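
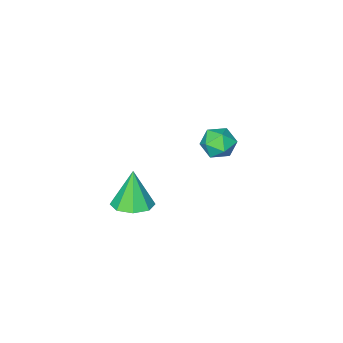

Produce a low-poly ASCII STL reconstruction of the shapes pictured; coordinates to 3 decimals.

solid 
facet normal 0.176 0.198 -0.964
outer loop
vertex 3.602 0.325 -2.877
vertex 2.995 -0.522 -3.162
vertex 2.807 0.526 -2.981
endloop
endfacet
facet normal 0.114 0.772 0.625
outer loop
vertex 3.602 0.325 -2.877
vertex 2.807 0.526 -2.981
vertex 2.625 -0.938 -1.138
endloop
endfacet
facet normal 0.176 0.198 -0.964
outer loop
vertex 2.807 0.526 -2.981
vertex 2.995 -0.522 -3.162
vertex 2.122 0.114 -3.191
endloop
endfacet
facet normal -0.555 0.677 0.483
outer loop
vertex 2.807 0.526 -2.981
vertex 2.122 0.114 -3.191
vertex 2.625 -0.938 -1.138
endloop
endfacet
facet normal 0.176 0.198 -0.964
outer loop
vertex 2.122 0.114 -3.191
vertex 2.995 -0.522 -3.162
vertex 1.948 -0.67 -3.384
endloop
endfacet
facet normal -0.944 0.135 0.301
outer loop
vertex 2.122 0.114 -3.191
vertex 1.948 -0.67 -3.384
vertex 2.625 -0.938 -1.138
endloop
endfacet
facet normal 0.176 0.198 -0.964
outer loop
vertex 1.948 -0.67 -3.384
vertex 2.995 -0.522 -3.162
vertex 2.387 -1.368 -3.447
endloop
endfacet
facet normal -0.824 -0.535 0.185
outer loop
vertex 1.948 -0.67 -3.384
vertex 2.387 -1.368 -3.447
vertex 2.625 -0.938 -1.138
endloop
endfacet
facet normal 0.175 0.199 -0.964
outer loop
vertex 2.387 -1.368 -3.447
vertex 2.995 -0.522 -3.162
vertex 3.182 -1.57 -3.344
endloop
endfacet
facet normal -0.266 -0.942 0.203
outer loop
vertex 2.387 -1.368 -3.447
vertex 3.182 -1.57 -3.344
vertex 2.625 -0.938 -1.138
endloop
endfacet
facet normal 0.176 0.199 -0.964
outer loop
vertex 3.182 -1.57 -3.344
vertex 2.995 -0.522 -3.162
vertex 3.867 -1.158 -3.134
endloop
endfacet
facet normal 0.404 -0.847 0.345
outer loop
vertex 3.182 -1.57 -3.344
vertex 3.867 -1.158 -3.134
vertex 2.625 -0.938 -1.138
endloop
endfacet
facet normal 0.176 0.198 -0.964
outer loop
vertex 3.867 -1.158 -3.134
vertex 2.995 -0.522 -3.162
vertex 4.041 -0.373 -2.941
endloop
endfacet
facet normal 0.793 -0.305 0.527
outer loop
vertex 3.867 -1.158 -3.134
vertex 4.041 -0.373 -2.941
vertex 2.625 -0.938 -1.138
endloop
endfacet
facet normal 0.175 0.199 -0.964
outer loop
vertex 4.041 -0.373 -2.941
vertex 2.995 -0.522 -3.162
vertex 3.602 0.325 -2.877
endloop
endfacet
facet normal 0.673 0.365 0.643
outer loop
vertex 4.041 -0.373 -2.941
vertex 3.602 0.325 -2.877
vertex 2.625 -0.938 -1.138
endloop
endfacet
facet normal -0.746 0.547 -0.380
outer loop
vertex -3.388 -1.029 -3.337
vertex -4.058 -1.74 -3.046
vertex -3.819 -0.976 -2.414
endloop
endfacet
facet normal -0.213 0.965 -0.155
outer loop
vertex -3.388 -1.029 -3.337
vertex -3.819 -0.976 -2.414
vertex -2.825 -0.775 -2.526
endloop
endfacet
facet normal 0.379 0.775 -0.506
outer loop
vertex -3.388 -1.029 -3.337
vertex -2.825 -0.775 -2.526
vertex -2.451 -1.415 -3.226
endloop
endfacet
facet normal 0.211 0.240 -0.947
outer loop
vertex -3.388 -1.029 -3.337
vertex -2.451 -1.415 -3.226
vertex -3.213 -2.011 -3.547
endloop
endfacet
facet normal -0.484 0.100 -0.870
outer loop
vertex -3.388 -1.029 -3.337
vertex -3.213 -2.011 -3.547
vertex -4.058 -1.74 -3.046
endloop
endfacet
facet normal -0.108 0.835 0.539
outer loop
vertex -2.825 -0.775 -2.526
vertex -3.819 -0.976 -2.414
vertex -3.147 -1.329 -1.733
endloop
endfacet
facet normal -0.972 0.159 0.176
outer loop
vertex -3.819 -0.976 -2.414
vertex -4.058 -1.74 -3.046
vertex -3.909 -1.925 -2.054
endloop
endfacet
facet normal -0.547 -0.565 -0.617
outer loop
vertex -4.058 -1.74 -3.046
vertex -3.213 -2.011 -3.547
vertex -3.535 -2.565 -2.754
endloop
endfacet
facet normal 0.577 -0.337 -0.744
outer loop
vertex -3.213 -2.011 -3.547
vertex -2.451 -1.415 -3.226
vertex -2.541 -2.364 -2.866
endloop
endfacet
facet normal 0.849 0.528 -0.029
outer loop
vertex -2.451 -1.415 -3.226
vertex -2.825 -0.775 -2.526
vertex -2.302 -1.6 -2.234
endloop
endfacet
facet normal -0.211 -0.240 0.947
outer loop
vertex -2.972 -2.311 -1.943
vertex -3.147 -1.329 -1.733
vertex -3.909 -1.925 -2.054
endloop
endfacet
facet normal -0.379 -0.775 0.506
outer loop
vertex -2.972 -2.311 -1.943
vertex -3.909 -1.925 -2.054
vertex -3.535 -2.565 -2.754
endloop
endfacet
facet normal 0.213 -0.965 0.155
outer loop
vertex -2.972 -2.311 -1.943
vertex -3.535 -2.565 -2.754
vertex -2.541 -2.364 -2.866
endloop
endfacet
facet normal 0.746 -0.547 0.380
outer loop
vertex -2.972 -2.311 -1.943
vertex -2.541 -2.364 -2.866
vertex -2.302 -1.6 -2.234
endloop
endfacet
facet normal 0.484 -0.100 0.870
outer loop
vertex -2.972 -2.311 -1.943
vertex -2.302 -1.6 -2.234
vertex -3.147 -1.329 -1.733
endloop
endfacet
facet normal -0.577 0.337 0.744
outer loop
vertex -3.909 -1.925 -2.054
vertex -3.147 -1.329 -1.733
vertex -3.819 -0.976 -2.414
endloop
endfacet
facet normal -0.849 -0.528 0.029
outer loop
vertex -3.535 -2.565 -2.754
vertex -3.909 -1.925 -2.054
vertex -4.058 -1.74 -3.046
endloop
endfacet
facet normal 0.108 -0.835 -0.539
outer loop
vertex -2.541 -2.364 -2.866
vertex -3.535 -2.565 -2.754
vertex -3.213 -2.011 -3.547
endloop
endfacet
facet normal 0.972 -0.159 -0.176
outer loop
vertex -2.302 -1.6 -2.234
vertex -2.541 -2.364 -2.866
vertex -2.451 -1.415 -3.226
endloop
endfacet
facet normal 0.547 0.565 0.617
outer loop
vertex -3.147 -1.329 -1.733
vertex -2.302 -1.6 -2.234
vertex -2.825 -0.775 -2.526
endloop
endfacet

endsolid


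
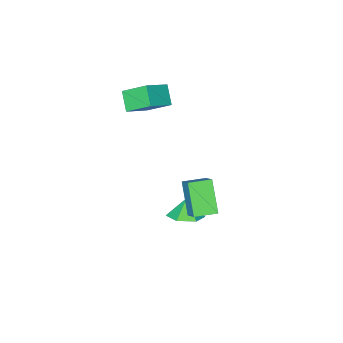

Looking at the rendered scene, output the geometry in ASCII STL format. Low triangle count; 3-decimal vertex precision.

solid 
facet normal 0.356 0.357 -0.864
outer loop
vertex 1.759 0.139 -3.092
vertex 1.0 -0.13 -3.516
vertex 1.047 0.703 -3.152
endloop
endfacet
facet normal 0.184 0.331 0.925
outer loop
vertex 1.759 0.139 -3.092
vertex 1.047 0.703 -3.152
vertex 0.64 -0.49 -2.644
endloop
endfacet
facet normal 0.357 0.357 -0.863
outer loop
vertex 1.047 0.703 -3.152
vertex 1.0 -0.13 -3.516
vertex 0.288 0.434 -3.577
endloop
endfacet
facet normal -0.552 0.479 0.683
outer loop
vertex 1.047 0.703 -3.152
vertex 0.288 0.434 -3.577
vertex 0.64 -0.49 -2.644
endloop
endfacet
facet normal 0.356 0.356 -0.864
outer loop
vertex 0.288 0.434 -3.577
vertex 1.0 -0.13 -3.516
vertex 0.241 -0.399 -3.94
endloop
endfacet
facet normal -0.955 -0.072 0.289
outer loop
vertex 0.288 0.434 -3.577
vertex 0.241 -0.399 -3.94
vertex 0.64 -0.49 -2.644
endloop
endfacet
facet normal 0.356 0.357 -0.864
outer loop
vertex 0.241 -0.399 -3.94
vertex 1.0 -0.13 -3.516
vertex 0.953 -0.963 -3.88
endloop
endfacet
facet normal -0.622 -0.771 0.137
outer loop
vertex 0.241 -0.399 -3.94
vertex 0.953 -0.963 -3.88
vertex 0.64 -0.49 -2.644
endloop
endfacet
facet normal 0.356 0.357 -0.863
outer loop
vertex 0.953 -0.963 -3.88
vertex 1.0 -0.13 -3.516
vertex 1.712 -0.693 -3.455
endloop
endfacet
facet normal 0.114 -0.918 0.380
outer loop
vertex 0.953 -0.963 -3.88
vertex 1.712 -0.693 -3.455
vertex 0.64 -0.49 -2.644
endloop
endfacet
facet normal 0.356 0.357 -0.864
outer loop
vertex 1.712 -0.693 -3.455
vertex 1.0 -0.13 -3.516
vertex 1.759 0.139 -3.092
endloop
endfacet
facet normal 0.516 -0.367 0.774
outer loop
vertex 1.712 -0.693 -3.455
vertex 1.759 0.139 -3.092
vertex 0.64 -0.49 -2.644
endloop
endfacet
facet normal -0.853 -0.039 -0.521
outer loop
vertex -0.062 -4.578 2.016
vertex -0.656 -3.513 2.908
vertex 0.323 -3.784 1.326
endloop
endfacet
facet normal 0.393 -0.704 -0.591
outer loop
vertex 1.576 -3.727 2.092
vertex -0.062 -4.578 2.016
vertex 0.323 -3.784 1.326
endloop
endfacet
facet normal -0.853 -0.039 -0.521
outer loop
vertex 0.323 -3.784 1.326
vertex -0.656 -3.513 2.908
vertex -0.271 -2.72 2.218
endloop
endfacet
facet normal 0.344 0.709 -0.616
outer loop
vertex -0.271 -2.72 2.218
vertex 1.576 -3.727 2.092
vertex 0.323 -3.784 1.326
endloop
endfacet
facet normal -0.344 -0.708 0.616
outer loop
vertex -0.062 -4.578 2.016
vertex 0.597 -3.456 3.674
vertex -0.656 -3.513 2.908
endloop
endfacet
facet normal 0.394 -0.705 -0.590
outer loop
vertex 1.191 -4.52 2.782
vertex -0.062 -4.578 2.016
vertex 1.576 -3.727 2.092
endloop
endfacet
facet normal -0.344 -0.709 0.616
outer loop
vertex 1.191 -4.52 2.782
vertex 0.597 -3.456 3.674
vertex -0.062 -4.578 2.016
endloop
endfacet
facet normal -0.393 0.705 0.591
outer loop
vertex -0.656 -3.513 2.908
vertex 0.597 -3.456 3.674
vertex -0.271 -2.72 2.218
endloop
endfacet
facet normal 0.344 0.708 -0.616
outer loop
vertex 0.982 -2.662 2.984
vertex 1.576 -3.727 2.092
vertex -0.271 -2.72 2.218
endloop
endfacet
facet normal -0.394 0.704 0.591
outer loop
vertex -0.271 -2.72 2.218
vertex 0.597 -3.456 3.674
vertex 0.982 -2.662 2.984
endloop
endfacet
facet normal 0.853 0.039 0.521
outer loop
vertex 0.982 -2.662 2.984
vertex 1.191 -4.52 2.782
vertex 1.576 -3.727 2.092
endloop
endfacet
facet normal 0.853 0.039 0.521
outer loop
vertex 0.597 -3.456 3.674
vertex 1.191 -4.52 2.782
vertex 0.982 -2.662 2.984
endloop
endfacet
facet normal -0.906 0.423 -0.027
outer loop
vertex 0.772 0.995 0.37
vertex 1.158 1.884 1.338
vertex 1.326 2.101 -0.868
endloop
endfacet
facet normal -0.282 -0.649 -0.706
outer loop
vertex 2.322 1.636 -0.838
vertex 0.772 0.995 0.37
vertex 1.326 2.101 -0.868
endloop
endfacet
facet normal -0.906 0.423 -0.027
outer loop
vertex 1.326 2.101 -0.868
vertex 1.158 1.884 1.338
vertex 1.712 2.991 0.1
endloop
endfacet
facet normal 0.316 0.632 -0.707
outer loop
vertex 1.712 2.991 0.1
vertex 2.322 1.636 -0.838
vertex 1.326 2.101 -0.868
endloop
endfacet
facet normal -0.317 -0.632 0.707
outer loop
vertex 0.772 0.995 0.37
vertex 2.154 1.419 1.368
vertex 1.158 1.884 1.338
endloop
endfacet
facet normal -0.282 -0.649 -0.707
outer loop
vertex 1.768 0.529 0.4
vertex 0.772 0.995 0.37
vertex 2.322 1.636 -0.838
endloop
endfacet
facet normal -0.317 -0.632 0.707
outer loop
vertex 1.768 0.529 0.4
vertex 2.154 1.419 1.368
vertex 0.772 0.995 0.37
endloop
endfacet
facet normal 0.282 0.649 0.707
outer loop
vertex 1.158 1.884 1.338
vertex 2.154 1.419 1.368
vertex 1.712 2.991 0.1
endloop
endfacet
facet normal 0.317 0.632 -0.707
outer loop
vertex 2.708 2.525 0.13
vertex 2.322 1.636 -0.838
vertex 1.712 2.991 0.1
endloop
endfacet
facet normal 0.282 0.649 0.706
outer loop
vertex 1.712 2.991 0.1
vertex 2.154 1.419 1.368
vertex 2.708 2.525 0.13
endloop
endfacet
facet normal 0.906 -0.423 0.027
outer loop
vertex 2.708 2.525 0.13
vertex 1.768 0.529 0.4
vertex 2.322 1.636 -0.838
endloop
endfacet
facet normal 0.906 -0.423 0.028
outer loop
vertex 2.154 1.419 1.368
vertex 1.768 0.529 0.4
vertex 2.708 2.525 0.13
endloop
endfacet

endsolid


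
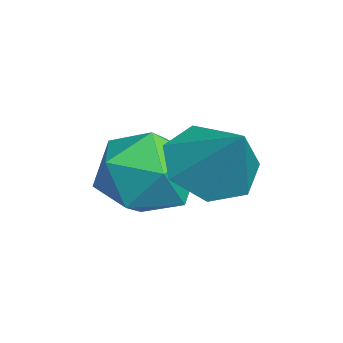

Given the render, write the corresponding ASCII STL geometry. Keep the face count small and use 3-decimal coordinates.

solid 
facet normal -0.608 -0.340 -0.717
outer loop
vertex -0.534 -1.453 2.25
vertex -1.179 -0.585 2.386
vertex -0.326 -0.7 1.717
endloop
endfacet
facet normal 0.963 -0.269 -0.004
outer loop
vertex -0.534 -1.453 2.25
vertex -0.326 -0.7 1.717
vertex -0.121 0.005 3.634
endloop
endfacet
facet normal -0.608 -0.339 -0.717
outer loop
vertex -0.326 -0.7 1.717
vertex -1.179 -0.585 2.386
vertex -0.76 0.14 1.688
endloop
endfacet
facet normal 0.863 0.437 -0.253
outer loop
vertex -0.326 -0.7 1.717
vertex -0.76 0.14 1.688
vertex -0.121 0.005 3.634
endloop
endfacet
facet normal -0.608 -0.340 -0.718
outer loop
vertex -0.76 0.14 1.688
vertex -1.179 -0.585 2.386
vertex -1.51 0.434 2.184
endloop
endfacet
facet normal 0.338 0.940 -0.046
outer loop
vertex -0.76 0.14 1.688
vertex -1.51 0.434 2.184
vertex -0.121 0.005 3.634
endloop
endfacet
facet normal -0.608 -0.340 -0.718
outer loop
vertex -1.51 0.434 2.184
vertex -1.179 -0.585 2.386
vertex -2.01 -0.04 2.832
endloop
endfacet
facet normal -0.217 0.860 0.462
outer loop
vertex -1.51 0.434 2.184
vertex -2.01 -0.04 2.832
vertex -0.121 0.005 3.634
endloop
endfacet
facet normal -0.608 -0.339 -0.718
outer loop
vertex -2.01 -0.04 2.832
vertex -1.179 -0.585 2.386
vertex -1.885 -0.924 3.144
endloop
endfacet
facet normal -0.383 0.259 0.887
outer loop
vertex -2.01 -0.04 2.832
vertex -1.885 -0.924 3.144
vertex -0.121 0.005 3.634
endloop
endfacet
facet normal -0.608 -0.339 -0.718
outer loop
vertex -1.885 -0.924 3.144
vertex -1.179 -0.585 2.386
vertex -1.228 -1.553 2.885
endloop
endfacet
facet normal -0.036 -0.412 0.910
outer loop
vertex -1.885 -0.924 3.144
vertex -1.228 -1.553 2.885
vertex -0.121 0.005 3.634
endloop
endfacet
facet normal -0.608 -0.339 -0.718
outer loop
vertex -1.228 -1.553 2.885
vertex -1.179 -0.585 2.386
vertex -0.534 -1.453 2.25
endloop
endfacet
facet normal 0.563 -0.647 0.514
outer loop
vertex -1.228 -1.553 2.885
vertex -0.534 -1.453 2.25
vertex -0.121 0.005 3.634
endloop
endfacet
facet normal -0.925 0.331 -0.187
outer loop
vertex -2.443 -1.045 1.225
vertex -2.886 -2.207 1.357
vertex -2.815 -1.449 2.349
endloop
endfacet
facet normal -0.531 0.838 0.125
outer loop
vertex -2.443 -1.045 1.225
vertex -2.815 -1.449 2.349
vertex -1.769 -0.77 2.243
endloop
endfacet
facet normal 0.040 0.958 -0.285
outer loop
vertex -2.443 -1.045 1.225
vertex -1.769 -0.77 2.243
vertex -1.194 -1.109 1.184
endloop
endfacet
facet normal -0.001 0.525 -0.851
outer loop
vertex -2.443 -1.045 1.225
vertex -1.194 -1.109 1.184
vertex -1.885 -1.997 0.637
endloop
endfacet
facet normal -0.597 0.138 -0.790
outer loop
vertex -2.443 -1.045 1.225
vertex -1.885 -1.997 0.637
vertex -2.886 -2.207 1.357
endloop
endfacet
facet normal -0.303 0.584 0.753
outer loop
vertex -1.769 -0.77 2.243
vertex -2.815 -1.449 2.349
vertex -1.795 -1.763 3.003
endloop
endfacet
facet normal -0.940 -0.235 0.247
outer loop
vertex -2.815 -1.449 2.349
vertex -2.886 -2.207 1.357
vertex -2.486 -2.651 2.456
endloop
endfacet
facet normal -0.410 -0.548 -0.730
outer loop
vertex -2.886 -2.207 1.357
vertex -1.885 -1.997 0.637
vertex -1.911 -2.99 1.397
endloop
endfacet
facet normal 0.555 0.078 -0.828
outer loop
vertex -1.885 -1.997 0.637
vertex -1.194 -1.109 1.184
vertex -0.865 -2.311 1.291
endloop
endfacet
facet normal 0.622 0.778 0.088
outer loop
vertex -1.194 -1.109 1.184
vertex -1.769 -0.77 2.243
vertex -0.794 -1.553 2.283
endloop
endfacet
facet normal 0.001 -0.525 0.851
outer loop
vertex -1.237 -2.715 2.415
vertex -1.795 -1.763 3.003
vertex -2.486 -2.651 2.456
endloop
endfacet
facet normal -0.040 -0.958 0.285
outer loop
vertex -1.237 -2.715 2.415
vertex -2.486 -2.651 2.456
vertex -1.911 -2.99 1.397
endloop
endfacet
facet normal 0.531 -0.838 -0.125
outer loop
vertex -1.237 -2.715 2.415
vertex -1.911 -2.99 1.397
vertex -0.865 -2.311 1.291
endloop
endfacet
facet normal 0.925 -0.331 0.187
outer loop
vertex -1.237 -2.715 2.415
vertex -0.865 -2.311 1.291
vertex -0.794 -1.553 2.283
endloop
endfacet
facet normal 0.597 -0.138 0.790
outer loop
vertex -1.237 -2.715 2.415
vertex -0.794 -1.553 2.283
vertex -1.795 -1.763 3.003
endloop
endfacet
facet normal -0.555 -0.078 0.828
outer loop
vertex -2.486 -2.651 2.456
vertex -1.795 -1.763 3.003
vertex -2.815 -1.449 2.349
endloop
endfacet
facet normal -0.622 -0.778 -0.088
outer loop
vertex -1.911 -2.99 1.397
vertex -2.486 -2.651 2.456
vertex -2.886 -2.207 1.357
endloop
endfacet
facet normal 0.303 -0.584 -0.753
outer loop
vertex -0.865 -2.311 1.291
vertex -1.911 -2.99 1.397
vertex -1.885 -1.997 0.637
endloop
endfacet
facet normal 0.940 0.235 -0.247
outer loop
vertex -0.794 -1.553 2.283
vertex -0.865 -2.311 1.291
vertex -1.194 -1.109 1.184
endloop
endfacet
facet normal 0.410 0.548 0.730
outer loop
vertex -1.795 -1.763 3.003
vertex -0.794 -1.553 2.283
vertex -1.769 -0.77 2.243
endloop
endfacet

endsolid


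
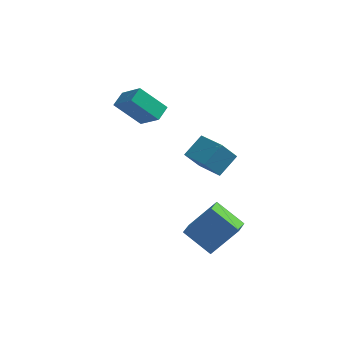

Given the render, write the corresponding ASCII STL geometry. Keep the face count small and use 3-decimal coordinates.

solid 
facet normal -0.683 0.687 -0.248
outer loop
vertex -0.237 0.881 1.644
vertex 0.458 1.855 2.426
vertex 0.466 1.207 0.612
endloop
endfacet
facet normal -0.486 -0.682 -0.547
outer loop
vertex 1.682 -0.015 1.054
vertex -0.237 0.881 1.644
vertex 0.466 1.207 0.612
endloop
endfacet
facet normal -0.684 0.686 -0.248
outer loop
vertex 0.466 1.207 0.612
vertex 0.458 1.855 2.426
vertex 1.161 2.182 1.394
endloop
endfacet
facet normal 0.545 0.253 -0.800
outer loop
vertex 1.161 2.182 1.394
vertex 1.682 -0.015 1.054
vertex 0.466 1.207 0.612
endloop
endfacet
facet normal -0.545 -0.253 0.799
outer loop
vertex -0.237 0.881 1.644
vertex 1.674 0.633 2.868
vertex 0.458 1.855 2.426
endloop
endfacet
facet normal -0.486 -0.681 -0.547
outer loop
vertex 0.979 -0.342 2.086
vertex -0.237 0.881 1.644
vertex 1.682 -0.015 1.054
endloop
endfacet
facet normal -0.545 -0.253 0.799
outer loop
vertex 0.979 -0.342 2.086
vertex 1.674 0.633 2.868
vertex -0.237 0.881 1.644
endloop
endfacet
facet normal 0.486 0.682 0.547
outer loop
vertex 0.458 1.855 2.426
vertex 1.674 0.633 2.868
vertex 1.161 2.182 1.394
endloop
endfacet
facet normal 0.545 0.253 -0.799
outer loop
vertex 2.377 0.959 1.836
vertex 1.682 -0.015 1.054
vertex 1.161 2.182 1.394
endloop
endfacet
facet normal 0.487 0.681 0.547
outer loop
vertex 1.161 2.182 1.394
vertex 1.674 0.633 2.868
vertex 2.377 0.959 1.836
endloop
endfacet
facet normal 0.683 -0.687 0.248
outer loop
vertex 2.377 0.959 1.836
vertex 0.979 -0.342 2.086
vertex 1.682 -0.015 1.054
endloop
endfacet
facet normal 0.683 -0.686 0.249
outer loop
vertex 1.674 0.633 2.868
vertex 0.979 -0.342 2.086
vertex 2.377 0.959 1.836
endloop
endfacet
facet normal -0.610 -0.214 -0.763
outer loop
vertex 1.967 -4.554 -0.88
vertex 0.559 -4.051 0.104
vertex 2.073 -3.535 -1.251
endloop
endfacet
facet normal 0.787 -0.282 -0.549
outer loop
vertex 3.341 -3.089 0.336
vertex 1.967 -4.554 -0.88
vertex 2.073 -3.535 -1.251
endloop
endfacet
facet normal -0.610 -0.215 -0.763
outer loop
vertex 2.073 -3.535 -1.251
vertex 0.559 -4.051 0.104
vertex 0.664 -3.032 -0.267
endloop
endfacet
facet normal 0.097 0.935 -0.340
outer loop
vertex 0.664 -3.032 -0.267
vertex 3.341 -3.089 0.336
vertex 2.073 -3.535 -1.251
endloop
endfacet
facet normal -0.097 -0.935 0.340
outer loop
vertex 1.967 -4.554 -0.88
vertex 1.827 -3.605 1.691
vertex 0.559 -4.051 0.104
endloop
endfacet
facet normal 0.786 -0.281 -0.550
outer loop
vertex 3.236 -4.108 0.707
vertex 1.967 -4.554 -0.88
vertex 3.341 -3.089 0.336
endloop
endfacet
facet normal -0.096 -0.935 0.340
outer loop
vertex 3.236 -4.108 0.707
vertex 1.827 -3.605 1.691
vertex 1.967 -4.554 -0.88
endloop
endfacet
facet normal -0.787 0.281 0.550
outer loop
vertex 0.559 -4.051 0.104
vertex 1.827 -3.605 1.691
vertex 0.664 -3.032 -0.267
endloop
endfacet
facet normal 0.097 0.935 -0.340
outer loop
vertex 1.933 -2.586 1.32
vertex 3.341 -3.089 0.336
vertex 0.664 -3.032 -0.267
endloop
endfacet
facet normal -0.786 0.282 0.550
outer loop
vertex 0.664 -3.032 -0.267
vertex 1.827 -3.605 1.691
vertex 1.933 -2.586 1.32
endloop
endfacet
facet normal 0.610 0.215 0.763
outer loop
vertex 1.933 -2.586 1.32
vertex 3.236 -4.108 0.707
vertex 3.341 -3.089 0.336
endloop
endfacet
facet normal 0.610 0.214 0.763
outer loop
vertex 1.827 -3.605 1.691
vertex 3.236 -4.108 0.707
vertex 1.933 -2.586 1.32
endloop
endfacet
facet normal -0.623 0.449 -0.641
outer loop
vertex -4.154 2.722 3.453
vertex -3.873 3.571 3.774
vertex -2.778 2.76 2.144
endloop
endfacet
facet normal -0.296 -0.894 -0.337
outer loop
vertex -1.707 1.989 3.246
vertex -4.154 2.722 3.453
vertex -2.778 2.76 2.144
endloop
endfacet
facet normal -0.623 0.448 -0.641
outer loop
vertex -2.778 2.76 2.144
vertex -3.873 3.571 3.774
vertex -2.497 3.609 2.464
endloop
endfacet
facet normal 0.724 0.020 -0.689
outer loop
vertex -2.497 3.609 2.464
vertex -1.707 1.989 3.246
vertex -2.778 2.76 2.144
endloop
endfacet
facet normal -0.724 -0.021 0.689
outer loop
vertex -4.154 2.722 3.453
vertex -2.802 2.8 4.876
vertex -3.873 3.571 3.774
endloop
endfacet
facet normal -0.296 -0.894 -0.337
outer loop
vertex -3.083 1.951 4.556
vertex -4.154 2.722 3.453
vertex -1.707 1.989 3.246
endloop
endfacet
facet normal -0.724 -0.020 0.689
outer loop
vertex -3.083 1.951 4.556
vertex -2.802 2.8 4.876
vertex -4.154 2.722 3.453
endloop
endfacet
facet normal 0.296 0.894 0.337
outer loop
vertex -3.873 3.571 3.774
vertex -2.802 2.8 4.876
vertex -2.497 3.609 2.464
endloop
endfacet
facet normal 0.724 0.021 -0.689
outer loop
vertex -1.426 2.838 3.567
vertex -1.707 1.989 3.246
vertex -2.497 3.609 2.464
endloop
endfacet
facet normal 0.296 0.894 0.337
outer loop
vertex -2.497 3.609 2.464
vertex -2.802 2.8 4.876
vertex -1.426 2.838 3.567
endloop
endfacet
facet normal 0.623 -0.449 0.641
outer loop
vertex -1.426 2.838 3.567
vertex -3.083 1.951 4.556
vertex -1.707 1.989 3.246
endloop
endfacet
facet normal 0.623 -0.448 0.642
outer loop
vertex -2.802 2.8 4.876
vertex -3.083 1.951 4.556
vertex -1.426 2.838 3.567
endloop
endfacet

endsolid


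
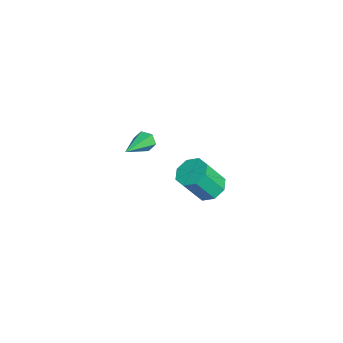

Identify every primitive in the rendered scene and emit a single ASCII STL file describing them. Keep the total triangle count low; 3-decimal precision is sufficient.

solid 
facet normal -0.754 0.515 -0.407
outer loop
vertex 0.47 -1.339 2.906
vertex 0.143 -1.461 3.357
vertex 0.465 -0.99 3.357
endloop
endfacet
facet normal 0.808 0.470 -0.355
outer loop
vertex 0.47 -1.339 2.906
vertex 0.465 -0.99 3.357
vertex 1.777 -2.579 4.243
endloop
endfacet
facet normal -0.753 0.515 -0.409
outer loop
vertex 0.465 -0.99 3.357
vertex 0.143 -1.461 3.357
vertex 0.137 -1.112 3.808
endloop
endfacet
facet normal 0.479 0.695 0.536
outer loop
vertex 0.465 -0.99 3.357
vertex 0.137 -1.112 3.808
vertex 1.777 -2.579 4.243
endloop
endfacet
facet normal -0.753 0.516 -0.409
outer loop
vertex 0.137 -1.112 3.808
vertex 0.143 -1.461 3.357
vertex -0.185 -1.582 3.808
endloop
endfacet
facet normal -0.161 0.110 0.981
outer loop
vertex 0.137 -1.112 3.808
vertex -0.185 -1.582 3.808
vertex 1.777 -2.579 4.243
endloop
endfacet
facet normal -0.753 0.516 -0.409
outer loop
vertex -0.185 -1.582 3.808
vertex 0.143 -1.461 3.357
vertex -0.179 -1.931 3.357
endloop
endfacet
facet normal -0.474 -0.699 0.535
outer loop
vertex -0.185 -1.582 3.808
vertex -0.179 -1.931 3.357
vertex 1.777 -2.579 4.243
endloop
endfacet
facet normal -0.753 0.516 -0.408
outer loop
vertex -0.179 -1.931 3.357
vertex 0.143 -1.461 3.357
vertex 0.148 -1.81 2.907
endloop
endfacet
facet normal -0.146 -0.924 -0.354
outer loop
vertex -0.179 -1.931 3.357
vertex 0.148 -1.81 2.907
vertex 1.777 -2.579 4.243
endloop
endfacet
facet normal -0.754 0.515 -0.408
outer loop
vertex 0.148 -1.81 2.907
vertex 0.143 -1.461 3.357
vertex 0.47 -1.339 2.906
endloop
endfacet
facet normal 0.495 -0.340 -0.799
outer loop
vertex 0.148 -1.81 2.907
vertex 0.47 -1.339 2.906
vertex 1.777 -2.579 4.243
endloop
endfacet
facet normal -0.135 0.514 -0.847
outer loop
vertex -1.815 1.612 -3.66
vertex -2.469 2.101 -3.259
vertex -1.568 2.185 -3.352
endloop
endfacet
facet normal 0.925 -0.241 -0.294
outer loop
vertex -1.815 1.612 -3.66
vertex -1.568 2.185 -3.352
vertex -1.558 0.629 -2.043
endloop
endfacet
facet normal 0.925 -0.242 -0.294
outer loop
vertex -1.558 0.629 -2.043
vertex -1.568 2.185 -3.352
vertex -1.31 1.202 -1.734
endloop
endfacet
facet normal 0.135 -0.515 0.847
outer loop
vertex -1.558 0.629 -2.043
vertex -1.31 1.202 -1.734
vertex -2.211 1.119 -1.641
endloop
endfacet
facet normal -0.135 0.514 -0.847
outer loop
vertex -1.568 2.185 -3.352
vertex -2.469 2.101 -3.259
vertex -1.848 2.709 -2.989
endloop
endfacet
facet normal 0.906 0.411 0.105
outer loop
vertex -1.568 2.185 -3.352
vertex -1.848 2.709 -2.989
vertex -1.31 1.202 -1.734
endloop
endfacet
facet normal 0.906 0.411 0.105
outer loop
vertex -1.31 1.202 -1.734
vertex -1.848 2.709 -2.989
vertex -1.59 1.727 -1.371
endloop
endfacet
facet normal 0.135 -0.514 0.847
outer loop
vertex -1.31 1.202 -1.734
vertex -1.59 1.727 -1.371
vertex -2.211 1.119 -1.641
endloop
endfacet
facet normal -0.135 0.514 -0.847
outer loop
vertex -1.848 2.709 -2.989
vertex -2.469 2.101 -3.259
vertex -2.492 2.877 -2.784
endloop
endfacet
facet normal 0.356 0.823 0.443
outer loop
vertex -1.848 2.709 -2.989
vertex -2.492 2.877 -2.784
vertex -1.59 1.727 -1.371
endloop
endfacet
facet normal 0.356 0.823 0.443
outer loop
vertex -1.59 1.727 -1.371
vertex -2.492 2.877 -2.784
vertex -2.234 1.895 -1.166
endloop
endfacet
facet normal 0.135 -0.514 0.847
outer loop
vertex -1.59 1.727 -1.371
vertex -2.234 1.895 -1.166
vertex -2.211 1.119 -1.641
endloop
endfacet
facet normal -0.135 0.514 -0.847
outer loop
vertex -2.492 2.877 -2.784
vertex -2.469 2.101 -3.259
vertex -3.122 2.591 -2.857
endloop
endfacet
facet normal -0.402 0.753 0.521
outer loop
vertex -2.492 2.877 -2.784
vertex -3.122 2.591 -2.857
vertex -2.234 1.895 -1.166
endloop
endfacet
facet normal -0.403 0.752 0.521
outer loop
vertex -2.234 1.895 -1.166
vertex -3.122 2.591 -2.857
vertex -2.865 1.608 -1.24
endloop
endfacet
facet normal 0.135 -0.514 0.847
outer loop
vertex -2.234 1.895 -1.166
vertex -2.865 1.608 -1.24
vertex -2.211 1.119 -1.641
endloop
endfacet
facet normal -0.135 0.515 -0.847
outer loop
vertex -3.122 2.591 -2.857
vertex -2.469 2.101 -3.259
vertex -3.37 2.018 -3.166
endloop
endfacet
facet normal -0.925 0.242 0.294
outer loop
vertex -3.122 2.591 -2.857
vertex -3.37 2.018 -3.166
vertex -2.865 1.608 -1.24
endloop
endfacet
facet normal -0.925 0.241 0.294
outer loop
vertex -2.865 1.608 -1.24
vertex -3.37 2.018 -3.166
vertex -3.112 1.035 -1.548
endloop
endfacet
facet normal 0.135 -0.514 0.847
outer loop
vertex -2.865 1.608 -1.24
vertex -3.112 1.035 -1.548
vertex -2.211 1.119 -1.641
endloop
endfacet
facet normal -0.135 0.514 -0.847
outer loop
vertex -3.37 2.018 -3.166
vertex -2.469 2.101 -3.259
vertex -3.09 1.493 -3.529
endloop
endfacet
facet normal -0.906 -0.411 -0.105
outer loop
vertex -3.37 2.018 -3.166
vertex -3.09 1.493 -3.529
vertex -3.112 1.035 -1.548
endloop
endfacet
facet normal -0.906 -0.411 -0.105
outer loop
vertex -3.112 1.035 -1.548
vertex -3.09 1.493 -3.529
vertex -2.832 0.511 -1.911
endloop
endfacet
facet normal 0.135 -0.514 0.847
outer loop
vertex -3.112 1.035 -1.548
vertex -2.832 0.511 -1.911
vertex -2.211 1.119 -1.641
endloop
endfacet
facet normal -0.135 0.514 -0.847
outer loop
vertex -3.09 1.493 -3.529
vertex -2.469 2.101 -3.259
vertex -2.446 1.325 -3.734
endloop
endfacet
facet normal -0.356 -0.823 -0.443
outer loop
vertex -3.09 1.493 -3.529
vertex -2.446 1.325 -3.734
vertex -2.832 0.511 -1.911
endloop
endfacet
facet normal -0.356 -0.823 -0.443
outer loop
vertex -2.832 0.511 -1.911
vertex -2.446 1.325 -3.734
vertex -2.188 0.343 -2.116
endloop
endfacet
facet normal 0.135 -0.514 0.847
outer loop
vertex -2.832 0.511 -1.911
vertex -2.188 0.343 -2.116
vertex -2.211 1.119 -1.641
endloop
endfacet
facet normal -0.135 0.514 -0.847
outer loop
vertex -2.446 1.325 -3.734
vertex -2.469 2.101 -3.259
vertex -1.815 1.612 -3.66
endloop
endfacet
facet normal 0.403 -0.752 -0.521
outer loop
vertex -2.446 1.325 -3.734
vertex -1.815 1.612 -3.66
vertex -2.188 0.343 -2.116
endloop
endfacet
facet normal 0.402 -0.753 -0.521
outer loop
vertex -2.188 0.343 -2.116
vertex -1.815 1.612 -3.66
vertex -1.558 0.629 -2.043
endloop
endfacet
facet normal 0.135 -0.514 0.847
outer loop
vertex -2.188 0.343 -2.116
vertex -1.558 0.629 -2.043
vertex -2.211 1.119 -1.641
endloop
endfacet

endsolid


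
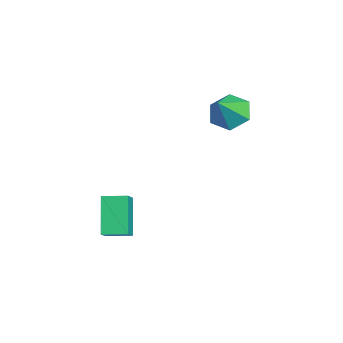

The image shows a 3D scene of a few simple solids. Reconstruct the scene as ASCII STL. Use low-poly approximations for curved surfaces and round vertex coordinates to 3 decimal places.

solid 
facet normal -0.623 0.088 0.777
outer loop
vertex 3.044 -2.362 -1.718
vertex 3.294 -1.263 -1.642
vertex 1.791 -2.006 -2.763
endloop
endfacet
facet normal -0.221 -0.973 -0.067
outer loop
vertex 3.006 -2.177 -4.278
vertex 3.044 -2.362 -1.718
vertex 1.791 -2.006 -2.763
endloop
endfacet
facet normal -0.623 0.088 0.777
outer loop
vertex 1.791 -2.006 -2.763
vertex 3.294 -1.263 -1.642
vertex 2.041 -0.906 -2.687
endloop
endfacet
facet normal -0.750 0.214 -0.626
outer loop
vertex 2.041 -0.906 -2.687
vertex 3.006 -2.177 -4.278
vertex 1.791 -2.006 -2.763
endloop
endfacet
facet normal 0.750 -0.214 0.626
outer loop
vertex 3.044 -2.362 -1.718
vertex 4.509 -1.434 -3.157
vertex 3.294 -1.263 -1.642
endloop
endfacet
facet normal -0.221 -0.973 -0.067
outer loop
vertex 4.259 -2.534 -3.233
vertex 3.044 -2.362 -1.718
vertex 3.006 -2.177 -4.278
endloop
endfacet
facet normal 0.750 -0.214 0.626
outer loop
vertex 4.259 -2.534 -3.233
vertex 4.509 -1.434 -3.157
vertex 3.044 -2.362 -1.718
endloop
endfacet
facet normal 0.221 0.973 0.067
outer loop
vertex 3.294 -1.263 -1.642
vertex 4.509 -1.434 -3.157
vertex 2.041 -0.906 -2.687
endloop
endfacet
facet normal -0.750 0.214 -0.626
outer loop
vertex 3.256 -1.078 -4.202
vertex 3.006 -2.177 -4.278
vertex 2.041 -0.906 -2.687
endloop
endfacet
facet normal 0.221 0.973 0.067
outer loop
vertex 2.041 -0.906 -2.687
vertex 4.509 -1.434 -3.157
vertex 3.256 -1.078 -4.202
endloop
endfacet
facet normal 0.623 -0.088 -0.777
outer loop
vertex 3.256 -1.078 -4.202
vertex 4.259 -2.534 -3.233
vertex 3.006 -2.177 -4.278
endloop
endfacet
facet normal 0.623 -0.088 -0.777
outer loop
vertex 4.509 -1.434 -3.157
vertex 4.259 -2.534 -3.233
vertex 3.256 -1.078 -4.202
endloop
endfacet
facet normal -0.544 0.418 -0.727
outer loop
vertex 0.254 3.565 -0.067
vertex -0.519 3.694 0.586
vertex 0.185 4.424 0.479
endloop
endfacet
facet normal 0.993 0.107 -0.043
outer loop
vertex 0.254 3.565 -0.067
vertex 0.185 4.424 0.479
vertex 0.399 2.986 1.814
endloop
endfacet
facet normal -0.544 0.418 -0.727
outer loop
vertex 0.185 4.424 0.479
vertex -0.519 3.694 0.586
vertex -0.588 4.553 1.132
endloop
endfacet
facet normal 0.571 0.602 0.557
outer loop
vertex 0.185 4.424 0.479
vertex -0.588 4.553 1.132
vertex 0.399 2.986 1.814
endloop
endfacet
facet normal -0.543 0.419 -0.728
outer loop
vertex -0.588 4.553 1.132
vertex -0.519 3.694 0.586
vertex -1.293 3.823 1.238
endloop
endfacet
facet normal -0.171 0.301 0.938
outer loop
vertex -0.588 4.553 1.132
vertex -1.293 3.823 1.238
vertex 0.399 2.986 1.814
endloop
endfacet
facet normal -0.543 0.419 -0.728
outer loop
vertex -1.293 3.823 1.238
vertex -0.519 3.694 0.586
vertex -1.224 2.964 0.692
endloop
endfacet
facet normal -0.489 -0.495 0.718
outer loop
vertex -1.293 3.823 1.238
vertex -1.224 2.964 0.692
vertex 0.399 2.986 1.814
endloop
endfacet
facet normal -0.544 0.420 -0.727
outer loop
vertex -1.224 2.964 0.692
vertex -0.519 3.694 0.586
vertex -0.451 2.835 0.039
endloop
endfacet
facet normal -0.067 -0.991 0.116
outer loop
vertex -1.224 2.964 0.692
vertex -0.451 2.835 0.039
vertex 0.399 2.986 1.814
endloop
endfacet
facet normal -0.544 0.420 -0.727
outer loop
vertex -0.451 2.835 0.039
vertex -0.519 3.694 0.586
vertex 0.254 3.565 -0.067
endloop
endfacet
facet normal 0.674 -0.690 -0.264
outer loop
vertex -0.451 2.835 0.039
vertex 0.254 3.565 -0.067
vertex 0.399 2.986 1.814
endloop
endfacet

endsolid


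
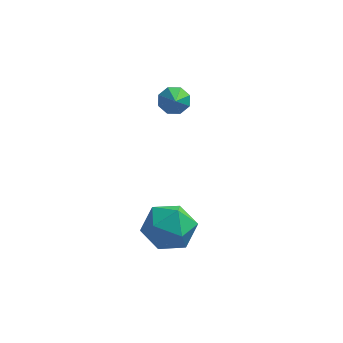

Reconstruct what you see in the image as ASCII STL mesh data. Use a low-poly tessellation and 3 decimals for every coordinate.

solid 
facet normal 0.027 0.969 -0.244
outer loop
vertex -1.038 1.101 -3.48
vertex -2.146 1.219 -3.132
vertex -1.275 1.386 -2.373
endloop
endfacet
facet normal 0.673 0.739 -0.046
outer loop
vertex -1.038 1.101 -3.48
vertex -1.275 1.386 -2.373
vertex -0.437 0.608 -2.609
endloop
endfacet
facet normal 0.856 0.200 -0.477
outer loop
vertex -1.038 1.101 -3.48
vertex -0.437 0.608 -2.609
vertex -0.79 -0.039 -3.514
endloop
endfacet
facet normal 0.323 0.098 -0.941
outer loop
vertex -1.038 1.101 -3.48
vertex -0.79 -0.039 -3.514
vertex -1.846 0.339 -3.837
endloop
endfacet
facet normal -0.189 0.574 -0.797
outer loop
vertex -1.038 1.101 -3.48
vertex -1.846 0.339 -3.837
vertex -2.146 1.219 -3.132
endloop
endfacet
facet normal 0.621 0.481 0.618
outer loop
vertex -0.437 0.608 -2.609
vertex -1.275 1.386 -2.373
vertex -1.174 0.421 -1.723
endloop
endfacet
facet normal -0.424 0.855 0.298
outer loop
vertex -1.275 1.386 -2.373
vertex -2.146 1.219 -3.132
vertex -2.23 0.799 -2.046
endloop
endfacet
facet normal -0.773 0.215 -0.597
outer loop
vertex -2.146 1.219 -3.132
vertex -1.846 0.339 -3.837
vertex -2.583 0.152 -2.951
endloop
endfacet
facet normal 0.056 -0.554 -0.831
outer loop
vertex -1.846 0.339 -3.837
vertex -0.79 -0.039 -3.514
vertex -1.745 -0.626 -3.187
endloop
endfacet
facet normal 0.918 -0.389 -0.080
outer loop
vertex -0.79 -0.039 -3.514
vertex -0.437 0.608 -2.609
vertex -0.874 -0.459 -2.428
endloop
endfacet
facet normal -0.323 -0.098 0.941
outer loop
vertex -1.982 -0.341 -2.08
vertex -1.174 0.421 -1.723
vertex -2.23 0.799 -2.046
endloop
endfacet
facet normal -0.856 -0.200 0.477
outer loop
vertex -1.982 -0.341 -2.08
vertex -2.23 0.799 -2.046
vertex -2.583 0.152 -2.951
endloop
endfacet
facet normal -0.673 -0.739 0.046
outer loop
vertex -1.982 -0.341 -2.08
vertex -2.583 0.152 -2.951
vertex -1.745 -0.626 -3.187
endloop
endfacet
facet normal -0.027 -0.969 0.244
outer loop
vertex -1.982 -0.341 -2.08
vertex -1.745 -0.626 -3.187
vertex -0.874 -0.459 -2.428
endloop
endfacet
facet normal 0.189 -0.574 0.797
outer loop
vertex -1.982 -0.341 -2.08
vertex -0.874 -0.459 -2.428
vertex -1.174 0.421 -1.723
endloop
endfacet
facet normal -0.056 0.554 0.831
outer loop
vertex -2.23 0.799 -2.046
vertex -1.174 0.421 -1.723
vertex -1.275 1.386 -2.373
endloop
endfacet
facet normal -0.918 0.389 0.080
outer loop
vertex -2.583 0.152 -2.951
vertex -2.23 0.799 -2.046
vertex -2.146 1.219 -3.132
endloop
endfacet
facet normal -0.621 -0.481 -0.618
outer loop
vertex -1.745 -0.626 -3.187
vertex -2.583 0.152 -2.951
vertex -1.846 0.339 -3.837
endloop
endfacet
facet normal 0.424 -0.855 -0.298
outer loop
vertex -0.874 -0.459 -2.428
vertex -1.745 -0.626 -3.187
vertex -0.79 -0.039 -3.514
endloop
endfacet
facet normal 0.773 -0.215 0.597
outer loop
vertex -1.174 0.421 -1.723
vertex -0.874 -0.459 -2.428
vertex -0.437 0.608 -2.609
endloop
endfacet
facet normal -0.163 0.754 -0.636
outer loop
vertex -1.718 4.028 0.887
vertex -2.024 4.365 1.365
vertex -1.401 4.319 1.151
endloop
endfacet
facet normal 0.774 -0.532 -0.343
outer loop
vertex -1.718 4.028 0.887
vertex -1.401 4.319 1.151
vertex -1.716 2.955 2.555
endloop
endfacet
facet normal -0.163 0.753 -0.638
outer loop
vertex -1.401 4.319 1.151
vertex -2.024 4.365 1.365
vertex -1.449 4.638 1.54
endloop
endfacet
facet normal 0.984 -0.055 0.167
outer loop
vertex -1.401 4.319 1.151
vertex -1.449 4.638 1.54
vertex -1.716 2.955 2.555
endloop
endfacet
facet normal -0.165 0.754 -0.636
outer loop
vertex -1.449 4.638 1.54
vertex -2.024 4.365 1.365
vertex -1.833 4.796 1.827
endloop
endfacet
facet normal 0.648 0.315 0.693
outer loop
vertex -1.449 4.638 1.54
vertex -1.833 4.796 1.827
vertex -1.716 2.955 2.555
endloop
endfacet
facet normal -0.163 0.754 -0.636
outer loop
vertex -1.833 4.796 1.827
vertex -2.024 4.365 1.365
vertex -2.329 4.702 1.843
endloop
endfacet
facet normal -0.039 0.365 0.930
outer loop
vertex -1.833 4.796 1.827
vertex -2.329 4.702 1.843
vertex -1.716 2.955 2.555
endloop
endfacet
facet normal -0.164 0.754 -0.636
outer loop
vertex -2.329 4.702 1.843
vertex -2.024 4.365 1.365
vertex -2.646 4.41 1.579
endloop
endfacet
facet normal -0.673 0.064 0.737
outer loop
vertex -2.329 4.702 1.843
vertex -2.646 4.41 1.579
vertex -1.716 2.955 2.555
endloop
endfacet
facet normal -0.164 0.754 -0.636
outer loop
vertex -2.646 4.41 1.579
vertex -2.024 4.365 1.365
vertex -2.598 4.092 1.19
endloop
endfacet
facet normal -0.883 -0.412 0.227
outer loop
vertex -2.646 4.41 1.579
vertex -2.598 4.092 1.19
vertex -1.716 2.955 2.555
endloop
endfacet
facet normal -0.164 0.753 -0.637
outer loop
vertex -2.598 4.092 1.19
vertex -2.024 4.365 1.365
vertex -2.214 3.933 0.903
endloop
endfacet
facet normal -0.547 -0.782 -0.298
outer loop
vertex -2.598 4.092 1.19
vertex -2.214 3.933 0.903
vertex -1.716 2.955 2.555
endloop
endfacet
facet normal -0.165 0.753 -0.637
outer loop
vertex -2.214 3.933 0.903
vertex -2.024 4.365 1.365
vertex -1.718 4.028 0.887
endloop
endfacet
facet normal 0.142 -0.832 -0.536
outer loop
vertex -2.214 3.933 0.903
vertex -1.718 4.028 0.887
vertex -1.716 2.955 2.555
endloop
endfacet

endsolid


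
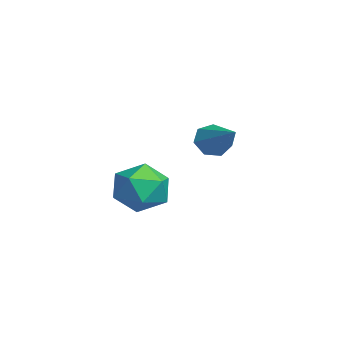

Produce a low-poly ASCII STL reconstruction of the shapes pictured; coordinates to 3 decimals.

solid 
facet normal -0.601 0.499 0.624
outer loop
vertex 1.58 0.641 2.547
vertex 1.006 -0.071 2.563
vertex 1.685 -0.017 3.174
endloop
endfacet
facet normal 0.078 0.694 0.716
outer loop
vertex 1.58 0.641 2.547
vertex 1.685 -0.017 3.174
vertex 2.417 0.335 2.753
endloop
endfacet
facet normal 0.322 0.942 0.093
outer loop
vertex 1.58 0.641 2.547
vertex 2.417 0.335 2.753
vertex 2.191 0.498 1.882
endloop
endfacet
facet normal -0.207 0.900 -0.384
outer loop
vertex 1.58 0.641 2.547
vertex 2.191 0.498 1.882
vertex 1.319 0.247 1.764
endloop
endfacet
facet normal -0.778 0.626 -0.056
outer loop
vertex 1.58 0.641 2.547
vertex 1.319 0.247 1.764
vertex 1.006 -0.071 2.563
endloop
endfacet
facet normal 0.454 0.112 0.884
outer loop
vertex 2.417 0.335 2.753
vertex 1.685 -0.017 3.174
vertex 2.361 -0.567 2.896
endloop
endfacet
facet normal -0.646 -0.206 0.736
outer loop
vertex 1.685 -0.017 3.174
vertex 1.006 -0.071 2.563
vertex 1.489 -0.818 2.778
endloop
endfacet
facet normal -0.931 -0.000 -0.365
outer loop
vertex 1.006 -0.071 2.563
vertex 1.319 0.247 1.764
vertex 1.263 -0.655 1.907
endloop
endfacet
facet normal -0.007 0.444 -0.896
outer loop
vertex 1.319 0.247 1.764
vertex 2.191 0.498 1.882
vertex 1.995 -0.303 1.486
endloop
endfacet
facet normal 0.849 0.513 -0.124
outer loop
vertex 2.191 0.498 1.882
vertex 2.417 0.335 2.753
vertex 2.674 -0.249 2.097
endloop
endfacet
facet normal 0.207 -0.900 0.384
outer loop
vertex 2.1 -0.961 2.113
vertex 2.361 -0.567 2.896
vertex 1.489 -0.818 2.778
endloop
endfacet
facet normal -0.322 -0.942 -0.093
outer loop
vertex 2.1 -0.961 2.113
vertex 1.489 -0.818 2.778
vertex 1.263 -0.655 1.907
endloop
endfacet
facet normal -0.078 -0.694 -0.716
outer loop
vertex 2.1 -0.961 2.113
vertex 1.263 -0.655 1.907
vertex 1.995 -0.303 1.486
endloop
endfacet
facet normal 0.601 -0.499 -0.624
outer loop
vertex 2.1 -0.961 2.113
vertex 1.995 -0.303 1.486
vertex 2.674 -0.249 2.097
endloop
endfacet
facet normal 0.778 -0.626 0.056
outer loop
vertex 2.1 -0.961 2.113
vertex 2.674 -0.249 2.097
vertex 2.361 -0.567 2.896
endloop
endfacet
facet normal 0.007 -0.444 0.896
outer loop
vertex 1.489 -0.818 2.778
vertex 2.361 -0.567 2.896
vertex 1.685 -0.017 3.174
endloop
endfacet
facet normal -0.849 -0.513 0.124
outer loop
vertex 1.263 -0.655 1.907
vertex 1.489 -0.818 2.778
vertex 1.006 -0.071 2.563
endloop
endfacet
facet normal -0.454 -0.112 -0.884
outer loop
vertex 1.995 -0.303 1.486
vertex 1.263 -0.655 1.907
vertex 1.319 0.247 1.764
endloop
endfacet
facet normal 0.646 0.206 -0.736
outer loop
vertex 2.674 -0.249 2.097
vertex 1.995 -0.303 1.486
vertex 2.191 0.498 1.882
endloop
endfacet
facet normal 0.931 0.000 0.365
outer loop
vertex 2.361 -0.567 2.896
vertex 2.674 -0.249 2.097
vertex 2.417 0.335 2.753
endloop
endfacet
facet normal -0.850 -0.239 -0.469
outer loop
vertex -1.471 2.729 2.218
vertex -1.715 2.527 2.763
vertex -1.739 3.104 2.512
endloop
endfacet
facet normal 0.464 0.728 -0.505
outer loop
vertex -1.471 2.729 2.218
vertex -1.739 3.104 2.512
vertex -0.345 2.913 3.517
endloop
endfacet
facet normal -0.851 -0.239 -0.468
outer loop
vertex -1.739 3.104 2.512
vertex -1.715 2.527 2.763
vertex -1.988 3.045 2.995
endloop
endfacet
facet normal 0.035 0.990 0.139
outer loop
vertex -1.739 3.104 2.512
vertex -1.988 3.045 2.995
vertex -0.345 2.913 3.517
endloop
endfacet
facet normal -0.851 -0.239 -0.467
outer loop
vertex -1.988 3.045 2.995
vertex -1.715 2.527 2.763
vertex -2.031 2.596 3.303
endloop
endfacet
facet normal -0.208 0.567 0.797
outer loop
vertex -1.988 3.045 2.995
vertex -2.031 2.596 3.303
vertex -0.345 2.913 3.517
endloop
endfacet
facet normal -0.851 -0.240 -0.467
outer loop
vertex -2.031 2.596 3.303
vertex -1.715 2.527 2.763
vertex -1.836 2.095 3.205
endloop
endfacet
facet normal -0.082 -0.222 0.972
outer loop
vertex -2.031 2.596 3.303
vertex -1.836 2.095 3.205
vertex -0.345 2.913 3.517
endloop
endfacet
facet normal -0.850 -0.241 -0.468
outer loop
vertex -1.836 2.095 3.205
vertex -1.715 2.527 2.763
vertex -1.549 1.919 2.774
endloop
endfacet
facet normal 0.319 -0.784 0.532
outer loop
vertex -1.836 2.095 3.205
vertex -1.549 1.919 2.774
vertex -0.345 2.913 3.517
endloop
endfacet
facet normal -0.850 -0.241 -0.468
outer loop
vertex -1.549 1.919 2.774
vertex -1.715 2.527 2.763
vertex -1.387 2.202 2.334
endloop
endfacet
facet normal 0.693 -0.695 -0.192
outer loop
vertex -1.549 1.919 2.774
vertex -1.387 2.202 2.334
vertex -0.345 2.913 3.517
endloop
endfacet
facet normal -0.850 -0.239 -0.469
outer loop
vertex -1.387 2.202 2.334
vertex -1.715 2.527 2.763
vertex -1.471 2.729 2.218
endloop
endfacet
facet normal 0.757 -0.023 -0.653
outer loop
vertex -1.387 2.202 2.334
vertex -1.471 2.729 2.218
vertex -0.345 2.913 3.517
endloop
endfacet

endsolid


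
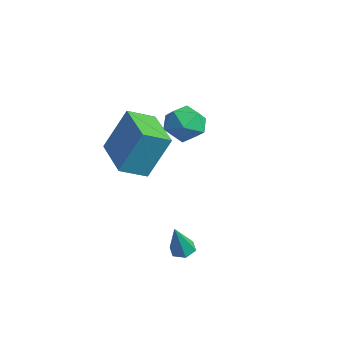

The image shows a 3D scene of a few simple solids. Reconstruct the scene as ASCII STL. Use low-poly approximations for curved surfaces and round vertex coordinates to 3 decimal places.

solid 
facet normal -0.979 0.189 0.072
outer loop
vertex -0.566 -2.3 2.982
vertex -0.383 -1.135 2.412
vertex -0.882 -3.198 1.043
endloop
endfacet
facet normal -0.140 -0.890 0.435
outer loop
vertex 1.223 -3.605 0.888
vertex -0.566 -2.3 2.982
vertex -0.882 -3.198 1.043
endloop
endfacet
facet normal -0.979 0.189 0.072
outer loop
vertex -0.882 -3.198 1.043
vertex -0.383 -1.135 2.412
vertex -0.699 -2.033 0.473
endloop
endfacet
facet normal -0.147 -0.416 -0.897
outer loop
vertex -0.699 -2.033 0.473
vertex 1.223 -3.605 0.888
vertex -0.882 -3.198 1.043
endloop
endfacet
facet normal 0.147 0.416 0.897
outer loop
vertex -0.566 -2.3 2.982
vertex 1.722 -1.542 2.257
vertex -0.383 -1.135 2.412
endloop
endfacet
facet normal -0.140 -0.890 0.435
outer loop
vertex 1.539 -2.707 2.827
vertex -0.566 -2.3 2.982
vertex 1.223 -3.605 0.888
endloop
endfacet
facet normal 0.147 0.416 0.897
outer loop
vertex 1.539 -2.707 2.827
vertex 1.722 -1.542 2.257
vertex -0.566 -2.3 2.982
endloop
endfacet
facet normal 0.140 0.890 -0.435
outer loop
vertex -0.383 -1.135 2.412
vertex 1.722 -1.542 2.257
vertex -0.699 -2.033 0.473
endloop
endfacet
facet normal -0.147 -0.416 -0.897
outer loop
vertex 1.406 -2.44 0.318
vertex 1.223 -3.605 0.888
vertex -0.699 -2.033 0.473
endloop
endfacet
facet normal 0.140 0.890 -0.435
outer loop
vertex -0.699 -2.033 0.473
vertex 1.722 -1.542 2.257
vertex 1.406 -2.44 0.318
endloop
endfacet
facet normal 0.979 -0.189 -0.072
outer loop
vertex 1.406 -2.44 0.318
vertex 1.539 -2.707 2.827
vertex 1.223 -3.605 0.888
endloop
endfacet
facet normal 0.979 -0.189 -0.072
outer loop
vertex 1.722 -1.542 2.257
vertex 1.539 -2.707 2.827
vertex 1.406 -2.44 0.318
endloop
endfacet
facet normal -0.949 0.203 0.241
outer loop
vertex -2.416 1.381 0.49
vertex -2.485 0.477 0.98
vertex -2.176 1.317 1.49
endloop
endfacet
facet normal -0.566 0.803 0.187
outer loop
vertex -2.416 1.381 0.49
vertex -2.176 1.317 1.49
vertex -1.59 1.878 0.855
endloop
endfacet
facet normal -0.292 0.832 -0.472
outer loop
vertex -2.416 1.381 0.49
vertex -1.59 1.878 0.855
vertex -1.537 1.384 -0.048
endloop
endfacet
facet normal -0.506 0.250 -0.825
outer loop
vertex -2.416 1.381 0.49
vertex -1.537 1.384 -0.048
vertex -2.09 0.519 0.029
endloop
endfacet
facet normal -0.912 -0.139 -0.385
outer loop
vertex -2.416 1.381 0.49
vertex -2.09 0.519 0.029
vertex -2.485 0.477 0.98
endloop
endfacet
facet normal -0.025 0.760 0.649
outer loop
vertex -1.59 1.878 0.855
vertex -2.176 1.317 1.49
vertex -1.15 1.281 1.571
endloop
endfacet
facet normal -0.645 -0.209 0.735
outer loop
vertex -2.176 1.317 1.49
vertex -2.485 0.477 0.98
vertex -1.703 0.416 1.648
endloop
endfacet
facet normal -0.585 -0.763 -0.277
outer loop
vertex -2.485 0.477 0.98
vertex -2.09 0.519 0.029
vertex -1.65 -0.078 0.745
endloop
endfacet
facet normal 0.073 -0.135 -0.988
outer loop
vertex -2.09 0.519 0.029
vertex -1.537 1.384 -0.048
vertex -1.064 0.483 0.11
endloop
endfacet
facet normal 0.419 0.807 -0.417
outer loop
vertex -1.537 1.384 -0.048
vertex -1.59 1.878 0.855
vertex -0.755 1.323 0.62
endloop
endfacet
facet normal 0.506 -0.250 0.825
outer loop
vertex -0.824 0.419 1.11
vertex -1.15 1.281 1.571
vertex -1.703 0.416 1.648
endloop
endfacet
facet normal 0.292 -0.832 0.472
outer loop
vertex -0.824 0.419 1.11
vertex -1.703 0.416 1.648
vertex -1.65 -0.078 0.745
endloop
endfacet
facet normal 0.566 -0.803 -0.187
outer loop
vertex -0.824 0.419 1.11
vertex -1.65 -0.078 0.745
vertex -1.064 0.483 0.11
endloop
endfacet
facet normal 0.949 -0.203 -0.241
outer loop
vertex -0.824 0.419 1.11
vertex -1.064 0.483 0.11
vertex -0.755 1.323 0.62
endloop
endfacet
facet normal 0.912 0.139 0.385
outer loop
vertex -0.824 0.419 1.11
vertex -0.755 1.323 0.62
vertex -1.15 1.281 1.571
endloop
endfacet
facet normal -0.073 0.135 0.988
outer loop
vertex -1.703 0.416 1.648
vertex -1.15 1.281 1.571
vertex -2.176 1.317 1.49
endloop
endfacet
facet normal -0.419 -0.807 0.417
outer loop
vertex -1.65 -0.078 0.745
vertex -1.703 0.416 1.648
vertex -2.485 0.477 0.98
endloop
endfacet
facet normal 0.025 -0.760 -0.649
outer loop
vertex -1.064 0.483 0.11
vertex -1.65 -0.078 0.745
vertex -2.09 0.519 0.029
endloop
endfacet
facet normal 0.645 0.209 -0.735
outer loop
vertex -0.755 1.323 0.62
vertex -1.064 0.483 0.11
vertex -1.537 1.384 -0.048
endloop
endfacet
facet normal 0.585 0.763 0.277
outer loop
vertex -1.15 1.281 1.571
vertex -0.755 1.323 0.62
vertex -1.59 1.878 0.855
endloop
endfacet
facet normal -0.181 0.330 -0.927
outer loop
vertex 4.142 -2.274 -2.796
vertex 3.645 -2.125 -2.646
vertex 4.055 -1.777 -2.602
endloop
endfacet
facet normal 0.982 0.113 0.150
outer loop
vertex 4.142 -2.274 -2.796
vertex 4.055 -1.777 -2.602
vertex 3.935 -2.655 -1.154
endloop
endfacet
facet normal -0.179 0.329 -0.927
outer loop
vertex 4.055 -1.777 -2.602
vertex 3.645 -2.125 -2.646
vertex 3.558 -1.628 -2.453
endloop
endfacet
facet normal 0.383 0.775 0.502
outer loop
vertex 4.055 -1.777 -2.602
vertex 3.558 -1.628 -2.453
vertex 3.935 -2.655 -1.154
endloop
endfacet
facet normal -0.181 0.328 -0.927
outer loop
vertex 3.558 -1.628 -2.453
vertex 3.645 -2.125 -2.646
vertex 3.148 -1.976 -2.496
endloop
endfacet
facet normal -0.549 0.571 0.611
outer loop
vertex 3.558 -1.628 -2.453
vertex 3.148 -1.976 -2.496
vertex 3.935 -2.655 -1.154
endloop
endfacet
facet normal -0.181 0.330 -0.926
outer loop
vertex 3.148 -1.976 -2.496
vertex 3.645 -2.125 -2.646
vertex 3.234 -2.473 -2.69
endloop
endfacet
facet normal -0.882 -0.296 0.367
outer loop
vertex 3.148 -1.976 -2.496
vertex 3.234 -2.473 -2.69
vertex 3.935 -2.655 -1.154
endloop
endfacet
facet normal -0.180 0.329 -0.927
outer loop
vertex 3.234 -2.473 -2.69
vertex 3.645 -2.125 -2.646
vertex 3.731 -2.621 -2.839
endloop
endfacet
facet normal -0.281 -0.960 0.015
outer loop
vertex 3.234 -2.473 -2.69
vertex 3.731 -2.621 -2.839
vertex 3.935 -2.655 -1.154
endloop
endfacet
facet normal -0.181 0.329 -0.927
outer loop
vertex 3.731 -2.621 -2.839
vertex 3.645 -2.125 -2.646
vertex 4.142 -2.274 -2.796
endloop
endfacet
facet normal 0.648 -0.756 -0.094
outer loop
vertex 3.731 -2.621 -2.839
vertex 4.142 -2.274 -2.796
vertex 3.935 -2.655 -1.154
endloop
endfacet

endsolid


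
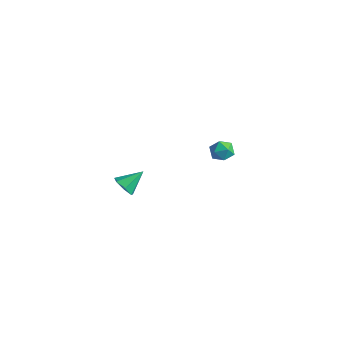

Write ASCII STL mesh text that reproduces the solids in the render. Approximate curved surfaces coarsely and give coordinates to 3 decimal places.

solid 
facet normal -0.278 -0.772 -0.572
outer loop
vertex -0.95 -3.489 -0.705
vertex -1.545 -3.36 -0.59
vertex -1.186 -3.149 -1.049
endloop
endfacet
facet normal 0.892 0.394 -0.222
outer loop
vertex -0.95 -3.489 -0.705
vertex -1.186 -3.149 -1.049
vertex -1.215 -2.44 0.09
endloop
endfacet
facet normal -0.277 -0.773 -0.571
outer loop
vertex -1.186 -3.149 -1.049
vertex -1.545 -3.36 -0.59
vertex -1.693 -2.969 -1.047
endloop
endfacet
facet normal 0.288 0.816 -0.501
outer loop
vertex -1.186 -3.149 -1.049
vertex -1.693 -2.969 -1.047
vertex -1.215 -2.44 0.09
endloop
endfacet
facet normal -0.279 -0.772 -0.571
outer loop
vertex -1.693 -2.969 -1.047
vertex -1.545 -3.36 -0.59
vertex -2.088 -3.082 -0.701
endloop
endfacet
facet normal -0.441 0.870 -0.219
outer loop
vertex -1.693 -2.969 -1.047
vertex -2.088 -3.082 -0.701
vertex -1.215 -2.44 0.09
endloop
endfacet
facet normal -0.278 -0.772 -0.571
outer loop
vertex -2.088 -3.082 -0.701
vertex -1.545 -3.36 -0.59
vertex -2.075 -3.405 -0.271
endloop
endfacet
facet normal -0.752 0.516 0.411
outer loop
vertex -2.088 -3.082 -0.701
vertex -2.075 -3.405 -0.271
vertex -1.215 -2.44 0.09
endloop
endfacet
facet normal -0.277 -0.773 -0.570
outer loop
vertex -2.075 -3.405 -0.271
vertex -1.545 -3.36 -0.59
vertex -1.662 -3.694 -0.08
endloop
endfacet
facet normal -0.407 0.021 0.913
outer loop
vertex -2.075 -3.405 -0.271
vertex -1.662 -3.694 -0.08
vertex -1.215 -2.44 0.09
endloop
endfacet
facet normal -0.278 -0.773 -0.570
outer loop
vertex -1.662 -3.694 -0.08
vertex -1.545 -3.36 -0.59
vertex -1.162 -3.731 -0.274
endloop
endfacet
facet normal 0.335 -0.243 0.910
outer loop
vertex -1.662 -3.694 -0.08
vertex -1.162 -3.731 -0.274
vertex -1.215 -2.44 0.09
endloop
endfacet
facet normal -0.278 -0.773 -0.571
outer loop
vertex -1.162 -3.731 -0.274
vertex -1.545 -3.36 -0.59
vertex -0.95 -3.489 -0.705
endloop
endfacet
facet normal 0.911 -0.077 0.405
outer loop
vertex -1.162 -3.731 -0.274
vertex -0.95 -3.489 -0.705
vertex -1.215 -2.44 0.09
endloop
endfacet
facet normal -0.324 0.577 0.750
outer loop
vertex -2.168 3.766 -2.452
vertex -1.875 3.363 -2.015
vertex -1.542 3.877 -2.267
endloop
endfacet
facet normal -0.218 0.963 0.160
outer loop
vertex -2.168 3.766 -2.452
vertex -1.542 3.877 -2.267
vertex -1.716 3.943 -2.903
endloop
endfacet
facet normal -0.628 0.692 -0.358
outer loop
vertex -2.168 3.766 -2.452
vertex -1.716 3.943 -2.903
vertex -2.158 3.469 -3.044
endloop
endfacet
facet normal -0.987 0.138 -0.086
outer loop
vertex -2.168 3.766 -2.452
vertex -2.158 3.469 -3.044
vertex -2.256 3.111 -2.495
endloop
endfacet
facet normal -0.799 0.068 0.598
outer loop
vertex -2.168 3.766 -2.452
vertex -2.256 3.111 -2.495
vertex -1.875 3.363 -2.015
endloop
endfacet
facet normal 0.465 0.885 -0.035
outer loop
vertex -1.716 3.943 -2.903
vertex -1.542 3.877 -2.267
vertex -1.144 3.649 -2.745
endloop
endfacet
facet normal 0.293 0.261 0.920
outer loop
vertex -1.542 3.877 -2.267
vertex -1.875 3.363 -2.015
vertex -1.242 3.291 -2.196
endloop
endfacet
facet normal -0.476 -0.564 0.674
outer loop
vertex -1.875 3.363 -2.015
vertex -2.256 3.111 -2.495
vertex -1.684 2.817 -2.337
endloop
endfacet
facet normal -0.780 -0.452 -0.434
outer loop
vertex -2.256 3.111 -2.495
vertex -2.158 3.469 -3.044
vertex -1.858 2.883 -2.973
endloop
endfacet
facet normal -0.199 0.445 -0.873
outer loop
vertex -2.158 3.469 -3.044
vertex -1.716 3.943 -2.903
vertex -1.525 3.397 -3.225
endloop
endfacet
facet normal 0.987 -0.138 0.086
outer loop
vertex -1.232 2.994 -2.788
vertex -1.144 3.649 -2.745
vertex -1.242 3.291 -2.196
endloop
endfacet
facet normal 0.628 -0.692 0.358
outer loop
vertex -1.232 2.994 -2.788
vertex -1.242 3.291 -2.196
vertex -1.684 2.817 -2.337
endloop
endfacet
facet normal 0.218 -0.963 -0.160
outer loop
vertex -1.232 2.994 -2.788
vertex -1.684 2.817 -2.337
vertex -1.858 2.883 -2.973
endloop
endfacet
facet normal 0.324 -0.577 -0.750
outer loop
vertex -1.232 2.994 -2.788
vertex -1.858 2.883 -2.973
vertex -1.525 3.397 -3.225
endloop
endfacet
facet normal 0.799 -0.068 -0.598
outer loop
vertex -1.232 2.994 -2.788
vertex -1.525 3.397 -3.225
vertex -1.144 3.649 -2.745
endloop
endfacet
facet normal 0.780 0.452 0.434
outer loop
vertex -1.242 3.291 -2.196
vertex -1.144 3.649 -2.745
vertex -1.542 3.877 -2.267
endloop
endfacet
facet normal 0.199 -0.445 0.873
outer loop
vertex -1.684 2.817 -2.337
vertex -1.242 3.291 -2.196
vertex -1.875 3.363 -2.015
endloop
endfacet
facet normal -0.465 -0.885 0.035
outer loop
vertex -1.858 2.883 -2.973
vertex -1.684 2.817 -2.337
vertex -2.256 3.111 -2.495
endloop
endfacet
facet normal -0.293 -0.261 -0.920
outer loop
vertex -1.525 3.397 -3.225
vertex -1.858 2.883 -2.973
vertex -2.158 3.469 -3.044
endloop
endfacet
facet normal 0.476 0.564 -0.674
outer loop
vertex -1.144 3.649 -2.745
vertex -1.525 3.397 -3.225
vertex -1.716 3.943 -2.903
endloop
endfacet

endsolid


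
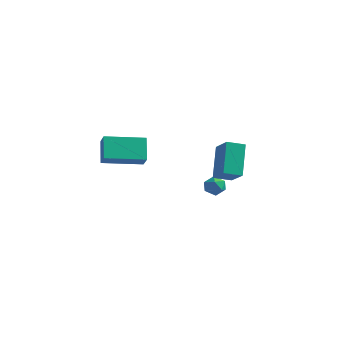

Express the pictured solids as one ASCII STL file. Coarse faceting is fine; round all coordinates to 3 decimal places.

solid 
facet normal -0.693 0.443 -0.569
outer loop
vertex 1.683 2.664 1.116
vertex 2.369 3.38 0.838
vertex 2.257 1.487 -0.5
endloop
endfacet
facet normal -0.666 -0.695 0.270
outer loop
vertex 3.331 0.8 0.382
vertex 1.683 2.664 1.116
vertex 2.257 1.487 -0.5
endloop
endfacet
facet normal -0.693 0.443 -0.569
outer loop
vertex 2.257 1.487 -0.5
vertex 2.369 3.38 0.838
vertex 2.943 2.203 -0.778
endloop
endfacet
facet normal 0.276 -0.566 -0.777
outer loop
vertex 2.943 2.203 -0.778
vertex 3.331 0.8 0.382
vertex 2.257 1.487 -0.5
endloop
endfacet
facet normal -0.276 0.566 0.777
outer loop
vertex 1.683 2.664 1.116
vertex 3.443 2.693 1.72
vertex 2.369 3.38 0.838
endloop
endfacet
facet normal -0.666 -0.695 0.270
outer loop
vertex 2.757 1.977 1.998
vertex 1.683 2.664 1.116
vertex 3.331 0.8 0.382
endloop
endfacet
facet normal -0.276 0.566 0.777
outer loop
vertex 2.757 1.977 1.998
vertex 3.443 2.693 1.72
vertex 1.683 2.664 1.116
endloop
endfacet
facet normal 0.666 0.695 -0.270
outer loop
vertex 2.369 3.38 0.838
vertex 3.443 2.693 1.72
vertex 2.943 2.203 -0.778
endloop
endfacet
facet normal 0.276 -0.566 -0.777
outer loop
vertex 4.017 1.516 0.104
vertex 3.331 0.8 0.382
vertex 2.943 2.203 -0.778
endloop
endfacet
facet normal 0.666 0.695 -0.270
outer loop
vertex 2.943 2.203 -0.778
vertex 3.443 2.693 1.72
vertex 4.017 1.516 0.104
endloop
endfacet
facet normal 0.693 -0.443 0.569
outer loop
vertex 4.017 1.516 0.104
vertex 2.757 1.977 1.998
vertex 3.331 0.8 0.382
endloop
endfacet
facet normal 0.693 -0.443 0.569
outer loop
vertex 3.443 2.693 1.72
vertex 2.757 1.977 1.998
vertex 4.017 1.516 0.104
endloop
endfacet
facet normal -0.402 0.552 0.730
outer loop
vertex -0.397 -4.188 3.84
vertex 1.126 -2.749 3.59
vertex -0.921 -3.742 3.214
endloop
endfacet
facet normal -0.722 -0.682 0.118
outer loop
vertex -0.346 -4.531 2.17
vertex -0.397 -4.188 3.84
vertex -0.921 -3.742 3.214
endloop
endfacet
facet normal -0.402 0.551 0.731
outer loop
vertex -0.921 -3.742 3.214
vertex 1.126 -2.749 3.59
vertex 0.601 -2.303 2.965
endloop
endfacet
facet normal -0.563 0.480 -0.673
outer loop
vertex 0.601 -2.303 2.965
vertex -0.346 -4.531 2.17
vertex -0.921 -3.742 3.214
endloop
endfacet
facet normal 0.563 -0.480 0.673
outer loop
vertex -0.397 -4.188 3.84
vertex 1.701 -3.538 2.546
vertex 1.126 -2.749 3.59
endloop
endfacet
facet normal -0.721 -0.683 0.118
outer loop
vertex 0.179 -4.977 2.795
vertex -0.397 -4.188 3.84
vertex -0.346 -4.531 2.17
endloop
endfacet
facet normal 0.563 -0.480 0.673
outer loop
vertex 0.179 -4.977 2.795
vertex 1.701 -3.538 2.546
vertex -0.397 -4.188 3.84
endloop
endfacet
facet normal 0.721 0.683 -0.119
outer loop
vertex 1.126 -2.749 3.59
vertex 1.701 -3.538 2.546
vertex 0.601 -2.303 2.965
endloop
endfacet
facet normal -0.564 0.480 -0.673
outer loop
vertex 1.177 -3.092 1.92
vertex -0.346 -4.531 2.17
vertex 0.601 -2.303 2.965
endloop
endfacet
facet normal 0.721 0.682 -0.118
outer loop
vertex 0.601 -2.303 2.965
vertex 1.701 -3.538 2.546
vertex 1.177 -3.092 1.92
endloop
endfacet
facet normal 0.401 -0.552 -0.731
outer loop
vertex 1.177 -3.092 1.92
vertex 0.179 -4.977 2.795
vertex -0.346 -4.531 2.17
endloop
endfacet
facet normal 0.402 -0.552 -0.730
outer loop
vertex 1.701 -3.538 2.546
vertex 0.179 -4.977 2.795
vertex 1.177 -3.092 1.92
endloop
endfacet
facet normal -0.539 0.692 0.480
outer loop
vertex 2.015 2.611 -1.243
vertex 1.478 2.226 -1.291
vertex 1.878 2.173 -0.765
endloop
endfacet
facet normal 0.143 0.709 0.691
outer loop
vertex 2.015 2.611 -1.243
vertex 1.878 2.173 -0.765
vertex 2.502 2.251 -0.974
endloop
endfacet
facet normal 0.549 0.828 0.115
outer loop
vertex 2.015 2.611 -1.243
vertex 2.502 2.251 -0.974
vertex 2.487 2.352 -1.629
endloop
endfacet
facet normal 0.118 0.885 -0.450
outer loop
vertex 2.015 2.611 -1.243
vertex 2.487 2.352 -1.629
vertex 1.855 2.337 -1.824
endloop
endfacet
facet normal -0.554 0.801 -0.225
outer loop
vertex 2.015 2.611 -1.243
vertex 1.855 2.337 -1.824
vertex 1.478 2.226 -1.291
endloop
endfacet
facet normal 0.310 0.063 0.949
outer loop
vertex 2.502 2.251 -0.974
vertex 1.878 2.173 -0.765
vertex 2.265 1.643 -0.856
endloop
endfacet
facet normal -0.794 0.038 0.607
outer loop
vertex 1.878 2.173 -0.765
vertex 1.478 2.226 -1.291
vertex 1.633 1.628 -1.051
endloop
endfacet
facet normal -0.818 0.215 -0.534
outer loop
vertex 1.478 2.226 -1.291
vertex 1.855 2.337 -1.824
vertex 1.618 1.729 -1.706
endloop
endfacet
facet normal 0.269 0.350 -0.897
outer loop
vertex 1.855 2.337 -1.824
vertex 2.487 2.352 -1.629
vertex 2.242 1.807 -1.915
endloop
endfacet
facet normal 0.966 0.257 0.018
outer loop
vertex 2.487 2.352 -1.629
vertex 2.502 2.251 -0.974
vertex 2.642 1.754 -1.389
endloop
endfacet
facet normal -0.118 -0.885 0.450
outer loop
vertex 2.105 1.369 -1.437
vertex 2.265 1.643 -0.856
vertex 1.633 1.628 -1.051
endloop
endfacet
facet normal -0.549 -0.828 -0.115
outer loop
vertex 2.105 1.369 -1.437
vertex 1.633 1.628 -1.051
vertex 1.618 1.729 -1.706
endloop
endfacet
facet normal -0.143 -0.709 -0.691
outer loop
vertex 2.105 1.369 -1.437
vertex 1.618 1.729 -1.706
vertex 2.242 1.807 -1.915
endloop
endfacet
facet normal 0.539 -0.692 -0.480
outer loop
vertex 2.105 1.369 -1.437
vertex 2.242 1.807 -1.915
vertex 2.642 1.754 -1.389
endloop
endfacet
facet normal 0.554 -0.801 0.225
outer loop
vertex 2.105 1.369 -1.437
vertex 2.642 1.754 -1.389
vertex 2.265 1.643 -0.856
endloop
endfacet
facet normal -0.269 -0.350 0.897
outer loop
vertex 1.633 1.628 -1.051
vertex 2.265 1.643 -0.856
vertex 1.878 2.173 -0.765
endloop
endfacet
facet normal -0.966 -0.257 -0.018
outer loop
vertex 1.618 1.729 -1.706
vertex 1.633 1.628 -1.051
vertex 1.478 2.226 -1.291
endloop
endfacet
facet normal -0.310 -0.063 -0.949
outer loop
vertex 2.242 1.807 -1.915
vertex 1.618 1.729 -1.706
vertex 1.855 2.337 -1.824
endloop
endfacet
facet normal 0.794 -0.038 -0.607
outer loop
vertex 2.642 1.754 -1.389
vertex 2.242 1.807 -1.915
vertex 2.487 2.352 -1.629
endloop
endfacet
facet normal 0.818 -0.215 0.534
outer loop
vertex 2.265 1.643 -0.856
vertex 2.642 1.754 -1.389
vertex 2.502 2.251 -0.974
endloop
endfacet

endsolid


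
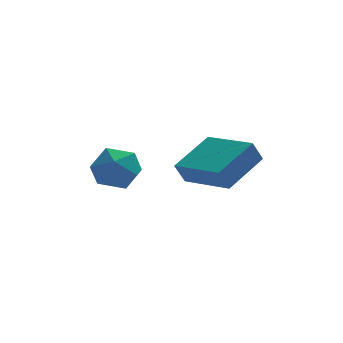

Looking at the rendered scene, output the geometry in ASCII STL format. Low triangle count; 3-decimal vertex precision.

solid 
facet normal -0.586 0.793 -0.166
outer loop
vertex 1.577 -2.667 3.442
vertex 2.826 -1.588 4.183
vertex 1.933 -2.562 2.688
endloop
endfacet
facet normal -0.691 -0.596 -0.409
outer loop
vertex 3.094 -4.132 3.017
vertex 1.577 -2.667 3.442
vertex 1.933 -2.562 2.688
endloop
endfacet
facet normal -0.586 0.793 -0.166
outer loop
vertex 1.933 -2.562 2.688
vertex 2.826 -1.588 4.183
vertex 3.182 -1.483 3.429
endloop
endfacet
facet normal 0.424 0.125 -0.897
outer loop
vertex 3.182 -1.483 3.429
vertex 3.094 -4.132 3.017
vertex 1.933 -2.562 2.688
endloop
endfacet
facet normal -0.424 -0.125 0.897
outer loop
vertex 1.577 -2.667 3.442
vertex 3.987 -3.158 4.512
vertex 2.826 -1.588 4.183
endloop
endfacet
facet normal -0.691 -0.596 -0.409
outer loop
vertex 2.738 -4.237 3.771
vertex 1.577 -2.667 3.442
vertex 3.094 -4.132 3.017
endloop
endfacet
facet normal -0.424 -0.125 0.897
outer loop
vertex 2.738 -4.237 3.771
vertex 3.987 -3.158 4.512
vertex 1.577 -2.667 3.442
endloop
endfacet
facet normal 0.691 0.596 0.409
outer loop
vertex 2.826 -1.588 4.183
vertex 3.987 -3.158 4.512
vertex 3.182 -1.483 3.429
endloop
endfacet
facet normal 0.424 0.125 -0.897
outer loop
vertex 4.343 -3.053 3.758
vertex 3.094 -4.132 3.017
vertex 3.182 -1.483 3.429
endloop
endfacet
facet normal 0.691 0.596 0.409
outer loop
vertex 3.182 -1.483 3.429
vertex 3.987 -3.158 4.512
vertex 4.343 -3.053 3.758
endloop
endfacet
facet normal 0.586 -0.793 0.166
outer loop
vertex 4.343 -3.053 3.758
vertex 2.738 -4.237 3.771
vertex 3.094 -4.132 3.017
endloop
endfacet
facet normal 0.586 -0.793 0.166
outer loop
vertex 3.987 -3.158 4.512
vertex 2.738 -4.237 3.771
vertex 4.343 -3.053 3.758
endloop
endfacet
facet normal -0.948 0.247 -0.203
outer loop
vertex -0.736 -1.234 2.133
vertex -0.991 -1.484 3.021
vertex -0.718 -0.586 2.837
endloop
endfacet
facet normal -0.494 0.646 -0.582
outer loop
vertex -0.736 -1.234 2.133
vertex -0.718 -0.586 2.837
vertex -0.007 -0.619 2.197
endloop
endfacet
facet normal -0.090 0.208 -0.974
outer loop
vertex -0.736 -1.234 2.133
vertex -0.007 -0.619 2.197
vertex 0.159 -1.537 1.986
endloop
endfacet
facet normal -0.294 -0.462 -0.837
outer loop
vertex -0.736 -1.234 2.133
vertex 0.159 -1.537 1.986
vertex -0.449 -2.072 2.495
endloop
endfacet
facet normal -0.824 -0.438 -0.360
outer loop
vertex -0.736 -1.234 2.133
vertex -0.449 -2.072 2.495
vertex -0.991 -1.484 3.021
endloop
endfacet
facet normal -0.067 0.990 -0.126
outer loop
vertex -0.007 -0.619 2.197
vertex -0.718 -0.586 2.837
vertex 0.189 -0.488 3.125
endloop
endfacet
facet normal -0.801 0.344 0.489
outer loop
vertex -0.718 -0.586 2.837
vertex -0.991 -1.484 3.021
vertex -0.419 -1.023 3.634
endloop
endfacet
facet normal -0.601 -0.764 0.235
outer loop
vertex -0.991 -1.484 3.021
vertex -0.449 -2.072 2.495
vertex -0.253 -1.941 3.423
endloop
endfacet
facet normal 0.257 -0.803 -0.537
outer loop
vertex -0.449 -2.072 2.495
vertex 0.159 -1.537 1.986
vertex 0.458 -1.974 2.783
endloop
endfacet
facet normal 0.587 0.281 -0.759
outer loop
vertex 0.159 -1.537 1.986
vertex -0.007 -0.619 2.197
vertex 0.731 -1.076 2.599
endloop
endfacet
facet normal 0.294 0.462 0.837
outer loop
vertex 0.476 -1.326 3.487
vertex 0.189 -0.488 3.125
vertex -0.419 -1.023 3.634
endloop
endfacet
facet normal 0.090 -0.208 0.974
outer loop
vertex 0.476 -1.326 3.487
vertex -0.419 -1.023 3.634
vertex -0.253 -1.941 3.423
endloop
endfacet
facet normal 0.494 -0.646 0.582
outer loop
vertex 0.476 -1.326 3.487
vertex -0.253 -1.941 3.423
vertex 0.458 -1.974 2.783
endloop
endfacet
facet normal 0.948 -0.247 0.203
outer loop
vertex 0.476 -1.326 3.487
vertex 0.458 -1.974 2.783
vertex 0.731 -1.076 2.599
endloop
endfacet
facet normal 0.824 0.438 0.360
outer loop
vertex 0.476 -1.326 3.487
vertex 0.731 -1.076 2.599
vertex 0.189 -0.488 3.125
endloop
endfacet
facet normal -0.257 0.803 0.537
outer loop
vertex -0.419 -1.023 3.634
vertex 0.189 -0.488 3.125
vertex -0.718 -0.586 2.837
endloop
endfacet
facet normal -0.587 -0.281 0.759
outer loop
vertex -0.253 -1.941 3.423
vertex -0.419 -1.023 3.634
vertex -0.991 -1.484 3.021
endloop
endfacet
facet normal 0.067 -0.990 0.126
outer loop
vertex 0.458 -1.974 2.783
vertex -0.253 -1.941 3.423
vertex -0.449 -2.072 2.495
endloop
endfacet
facet normal 0.801 -0.344 -0.489
outer loop
vertex 0.731 -1.076 2.599
vertex 0.458 -1.974 2.783
vertex 0.159 -1.537 1.986
endloop
endfacet
facet normal 0.601 0.764 -0.235
outer loop
vertex 0.189 -0.488 3.125
vertex 0.731 -1.076 2.599
vertex -0.007 -0.619 2.197
endloop
endfacet

endsolid


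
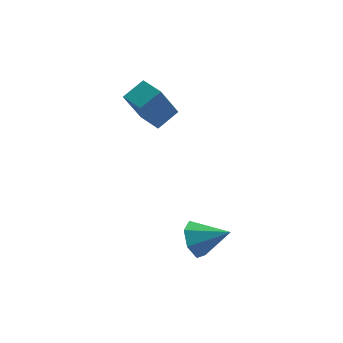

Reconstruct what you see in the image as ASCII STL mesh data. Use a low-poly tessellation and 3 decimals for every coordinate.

solid 
facet normal -0.868 0.134 -0.479
outer loop
vertex 3.78 -0.222 -3.231
vertex 3.458 -0.656 -2.769
vertex 3.545 0.048 -2.729
endloop
endfacet
facet normal 0.680 0.730 -0.074
outer loop
vertex 3.78 -0.222 -3.231
vertex 3.545 0.048 -2.729
vertex 4.542 -0.824 -2.171
endloop
endfacet
facet normal -0.868 0.134 -0.479
outer loop
vertex 3.545 0.048 -2.729
vertex 3.458 -0.656 -2.769
vertex 3.245 -0.211 -2.258
endloop
endfacet
facet normal 0.308 0.737 0.602
outer loop
vertex 3.545 0.048 -2.729
vertex 3.245 -0.211 -2.258
vertex 4.542 -0.824 -2.171
endloop
endfacet
facet normal -0.867 0.135 -0.479
outer loop
vertex 3.245 -0.211 -2.258
vertex 3.458 -0.656 -2.769
vertex 3.105 -0.805 -2.172
endloop
endfacet
facet normal 0.001 0.143 0.990
outer loop
vertex 3.245 -0.211 -2.258
vertex 3.105 -0.805 -2.172
vertex 4.542 -0.824 -2.171
endloop
endfacet
facet normal -0.867 0.135 -0.479
outer loop
vertex 3.105 -0.805 -2.172
vertex 3.458 -0.656 -2.769
vertex 3.231 -1.286 -2.536
endloop
endfacet
facet normal -0.009 -0.605 0.796
outer loop
vertex 3.105 -0.805 -2.172
vertex 3.231 -1.286 -2.536
vertex 4.542 -0.824 -2.171
endloop
endfacet
facet normal -0.867 0.135 -0.479
outer loop
vertex 3.231 -1.286 -2.536
vertex 3.458 -0.656 -2.769
vertex 3.528 -1.292 -3.075
endloop
endfacet
facet normal 0.286 -0.943 0.168
outer loop
vertex 3.231 -1.286 -2.536
vertex 3.528 -1.292 -3.075
vertex 4.542 -0.824 -2.171
endloop
endfacet
facet normal -0.868 0.134 -0.478
outer loop
vertex 3.528 -1.292 -3.075
vertex 3.458 -0.656 -2.769
vertex 3.772 -0.819 -3.385
endloop
endfacet
facet normal 0.662 -0.619 -0.423
outer loop
vertex 3.528 -1.292 -3.075
vertex 3.772 -0.819 -3.385
vertex 4.542 -0.824 -2.171
endloop
endfacet
facet normal -0.868 0.135 -0.478
outer loop
vertex 3.772 -0.819 -3.385
vertex 3.458 -0.656 -2.769
vertex 3.78 -0.222 -3.231
endloop
endfacet
facet normal 0.838 0.126 -0.531
outer loop
vertex 3.772 -0.819 -3.385
vertex 3.78 -0.222 -3.231
vertex 4.542 -0.824 -2.171
endloop
endfacet
facet normal -0.672 -0.594 -0.441
outer loop
vertex 1.564 2.384 1.004
vertex 0.96 3.114 0.941
vertex 2.102 2.719 -0.267
endloop
endfacet
facet normal 0.636 -0.769 0.067
outer loop
vertex 2.72 3.266 0.139
vertex 1.564 2.384 1.004
vertex 2.102 2.719 -0.267
endloop
endfacet
facet normal -0.672 -0.595 -0.441
outer loop
vertex 2.102 2.719 -0.267
vertex 0.96 3.114 0.941
vertex 1.497 3.449 -0.33
endloop
endfacet
facet normal 0.379 0.237 -0.895
outer loop
vertex 1.497 3.449 -0.33
vertex 2.72 3.266 0.139
vertex 2.102 2.719 -0.267
endloop
endfacet
facet normal -0.379 -0.236 0.895
outer loop
vertex 1.564 2.384 1.004
vertex 1.578 3.661 1.347
vertex 0.96 3.114 0.941
endloop
endfacet
facet normal 0.636 -0.769 0.066
outer loop
vertex 2.183 2.931 1.41
vertex 1.564 2.384 1.004
vertex 2.72 3.266 0.139
endloop
endfacet
facet normal -0.378 -0.236 0.895
outer loop
vertex 2.183 2.931 1.41
vertex 1.578 3.661 1.347
vertex 1.564 2.384 1.004
endloop
endfacet
facet normal -0.637 0.768 -0.066
outer loop
vertex 0.96 3.114 0.941
vertex 1.578 3.661 1.347
vertex 1.497 3.449 -0.33
endloop
endfacet
facet normal 0.379 0.236 -0.895
outer loop
vertex 2.116 3.996 0.076
vertex 2.72 3.266 0.139
vertex 1.497 3.449 -0.33
endloop
endfacet
facet normal -0.636 0.769 -0.066
outer loop
vertex 1.497 3.449 -0.33
vertex 1.578 3.661 1.347
vertex 2.116 3.996 0.076
endloop
endfacet
facet normal 0.673 0.594 0.441
outer loop
vertex 2.116 3.996 0.076
vertex 2.183 2.931 1.41
vertex 2.72 3.266 0.139
endloop
endfacet
facet normal 0.672 0.595 0.441
outer loop
vertex 1.578 3.661 1.347
vertex 2.183 2.931 1.41
vertex 2.116 3.996 0.076
endloop
endfacet

endsolid
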